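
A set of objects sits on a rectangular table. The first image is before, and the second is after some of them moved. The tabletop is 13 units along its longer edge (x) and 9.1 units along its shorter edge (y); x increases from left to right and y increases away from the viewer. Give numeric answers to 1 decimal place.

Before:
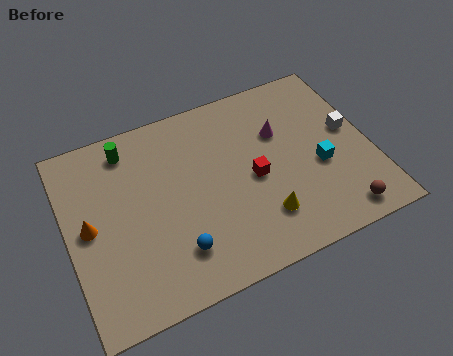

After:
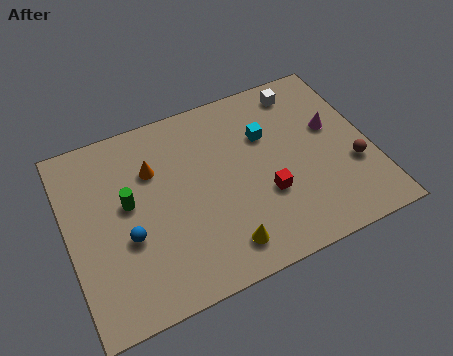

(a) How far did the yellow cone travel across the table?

1.9

From (8.0, 2.2) to (6.2, 1.5), the yellow cone covered √(1.8² + 0.7²) ≈ 1.9 units.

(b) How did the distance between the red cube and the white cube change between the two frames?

+0.7

They were about 4.4 units apart before and 5.1 after — 0.7 units further apart.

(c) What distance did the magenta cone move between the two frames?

2.3

The magenta cone moved from about (9.3, 6.0) to (11.5, 5.4), a distance of √(2.2² + 0.6²) ≈ 2.3.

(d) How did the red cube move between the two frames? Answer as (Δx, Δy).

(0.4, -1.0)

The red cube was at about (7.9, 4.2) and moved to about (8.3, 3.2).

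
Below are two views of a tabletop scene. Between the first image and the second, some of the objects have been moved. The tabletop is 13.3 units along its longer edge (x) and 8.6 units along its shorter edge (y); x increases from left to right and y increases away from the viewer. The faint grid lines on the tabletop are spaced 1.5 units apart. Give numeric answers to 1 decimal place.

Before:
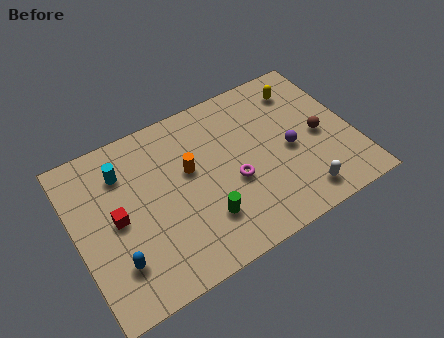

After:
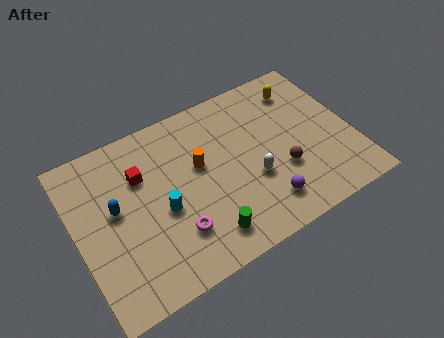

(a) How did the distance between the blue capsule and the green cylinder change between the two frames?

+0.8

Before: roughly 4.2 units apart; after: 5.0. That's 0.8 units further apart.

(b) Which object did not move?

the yellow capsule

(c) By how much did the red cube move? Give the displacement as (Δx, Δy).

(1.4, 1.6)

The red cube started near (1.9, 4.3) and ended near (3.3, 5.9).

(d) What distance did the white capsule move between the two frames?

2.8

The white capsule moved from about (10.3, 1.3) to (8.3, 3.2), a distance of √(2.0² + 1.9²) ≈ 2.8.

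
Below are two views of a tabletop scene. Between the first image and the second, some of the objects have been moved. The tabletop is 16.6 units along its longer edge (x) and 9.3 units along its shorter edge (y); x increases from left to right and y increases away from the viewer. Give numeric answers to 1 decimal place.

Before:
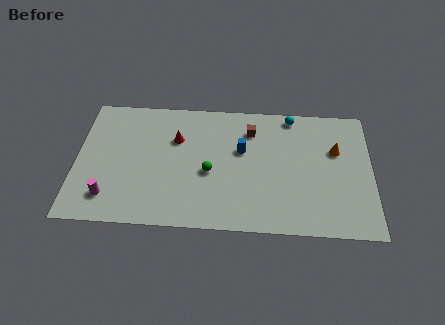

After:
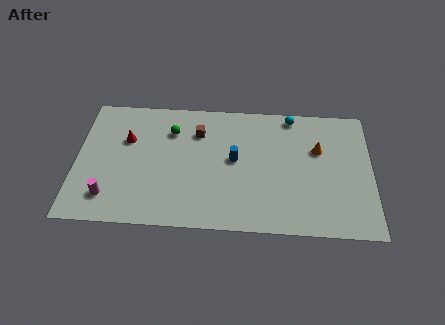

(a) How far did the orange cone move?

1.0

The orange cone was near (14.6, 6.0) before and (13.6, 6.0) after, so it travelled √(1.0² + 0.0²) ≈ 1.0 units.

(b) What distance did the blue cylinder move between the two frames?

0.8

From (9.3, 5.7) to (8.9, 5.0), the blue cylinder covered √(0.4² + 0.7²) ≈ 0.8 units.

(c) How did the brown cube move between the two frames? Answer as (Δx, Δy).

(-3.0, -0.3)

From the two frames, the brown cube sits at roughly (9.8, 7.2) before and (6.8, 6.9) after.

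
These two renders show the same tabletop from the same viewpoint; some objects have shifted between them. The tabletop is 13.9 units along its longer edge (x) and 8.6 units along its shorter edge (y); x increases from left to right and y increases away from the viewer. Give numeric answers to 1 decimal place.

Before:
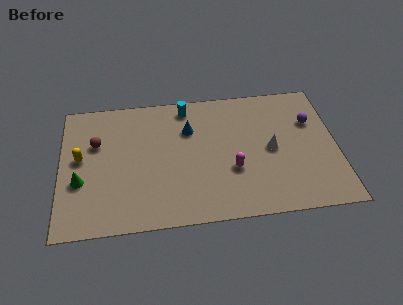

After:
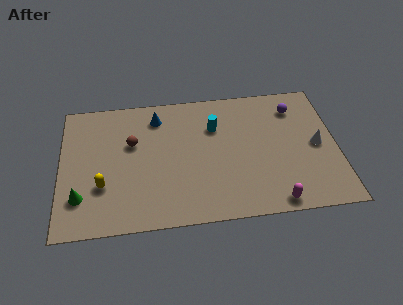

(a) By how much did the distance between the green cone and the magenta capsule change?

+2.1

They were about 7.6 units apart before and 9.7 after — 2.1 units further apart.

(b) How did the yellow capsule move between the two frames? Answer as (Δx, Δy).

(1.1, -1.9)

The yellow capsule was at about (1.0, 4.7) and moved to about (2.1, 2.8).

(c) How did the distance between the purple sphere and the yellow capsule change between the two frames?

-1.2

They were about 11.8 units apart before and 10.6 after — 1.2 units closer together.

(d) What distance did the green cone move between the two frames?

1.0

The green cone was near (1.0, 3.2) before and (1.0, 2.2) after, so it travelled √(0.0² + 1.0²) ≈ 1.0 units.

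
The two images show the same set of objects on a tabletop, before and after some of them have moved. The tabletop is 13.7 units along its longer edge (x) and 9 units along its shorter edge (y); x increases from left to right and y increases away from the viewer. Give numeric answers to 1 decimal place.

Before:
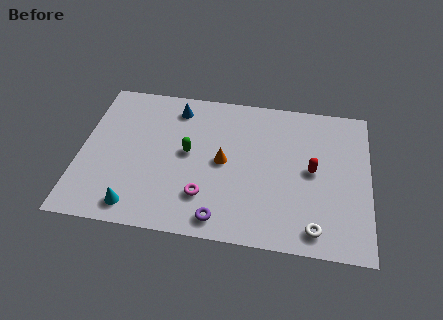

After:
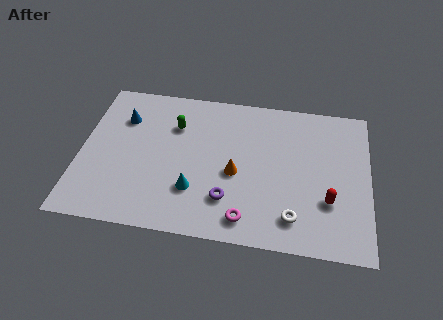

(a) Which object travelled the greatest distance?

the cyan cone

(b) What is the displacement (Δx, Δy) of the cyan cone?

(2.7, 1.4)

The cyan cone started near (2.8, 1.2) and ended near (5.5, 2.6).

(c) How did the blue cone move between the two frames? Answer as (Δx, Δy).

(-2.5, -1.0)

The blue cone was at about (4.4, 7.5) and moved to about (1.9, 6.5).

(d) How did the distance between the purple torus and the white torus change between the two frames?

-1.2

They were about 4.4 units apart before and 3.2 after — 1.2 units closer together.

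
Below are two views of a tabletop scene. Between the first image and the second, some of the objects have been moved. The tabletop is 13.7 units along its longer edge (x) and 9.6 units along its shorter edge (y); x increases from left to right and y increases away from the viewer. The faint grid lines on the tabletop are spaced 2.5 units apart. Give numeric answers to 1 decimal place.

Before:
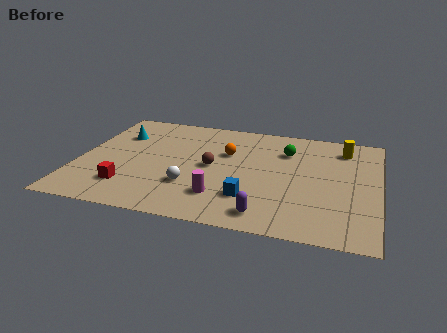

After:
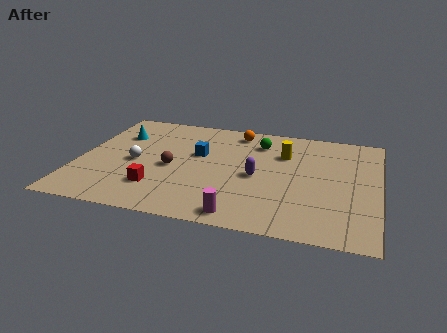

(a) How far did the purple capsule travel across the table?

3.2

The purple capsule moved from about (8.8, 1.3) to (8.2, 4.4), a distance of √(0.6² + 3.1²) ≈ 3.2.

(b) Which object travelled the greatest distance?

the blue cube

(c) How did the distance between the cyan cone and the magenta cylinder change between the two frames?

+1.6

Before: roughly 6.8 units apart; after: 8.4. That's 1.6 units further apart.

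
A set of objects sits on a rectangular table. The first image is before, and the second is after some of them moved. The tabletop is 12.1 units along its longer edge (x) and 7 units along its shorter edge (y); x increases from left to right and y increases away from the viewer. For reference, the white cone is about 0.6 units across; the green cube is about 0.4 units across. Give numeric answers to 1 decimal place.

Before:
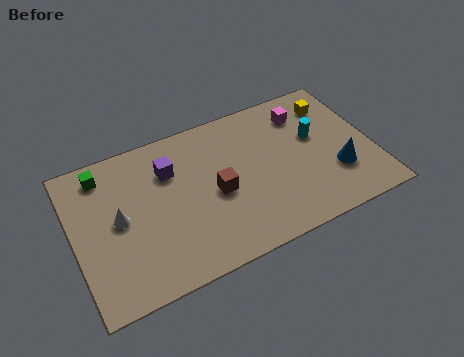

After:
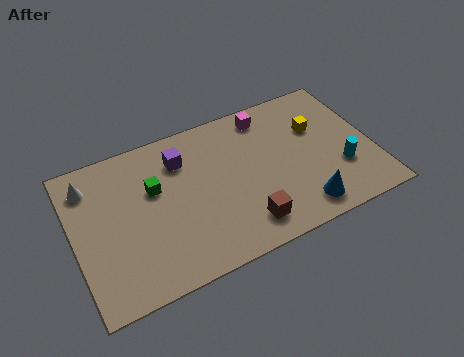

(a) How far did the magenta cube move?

1.6

The magenta cube was near (9.6, 5.5) before and (8.1, 6.0) after, so it travelled √(1.5² + 0.5²) ≈ 1.6 units.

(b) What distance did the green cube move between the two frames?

2.4

From (1.4, 5.9) to (3.3, 4.4), the green cube covered √(1.9² + 1.5²) ≈ 2.4 units.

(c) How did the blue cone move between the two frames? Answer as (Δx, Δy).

(-1.6, -1.1)

The blue cone started near (10.5, 2.2) and ended near (8.9, 1.1).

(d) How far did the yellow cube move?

1.2

The yellow cube moved from about (10.8, 5.5) to (10.0, 4.6), a distance of √(0.8² + 0.9²) ≈ 1.2.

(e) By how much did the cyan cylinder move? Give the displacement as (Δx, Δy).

(0.8, -1.9)

From the two frames, the cyan cylinder sits at roughly (9.9, 4.2) before and (10.7, 2.3) after.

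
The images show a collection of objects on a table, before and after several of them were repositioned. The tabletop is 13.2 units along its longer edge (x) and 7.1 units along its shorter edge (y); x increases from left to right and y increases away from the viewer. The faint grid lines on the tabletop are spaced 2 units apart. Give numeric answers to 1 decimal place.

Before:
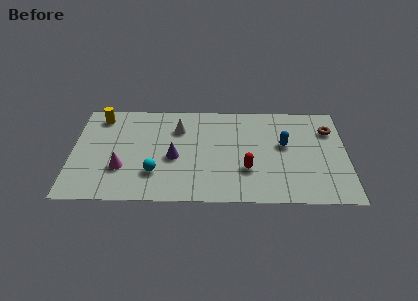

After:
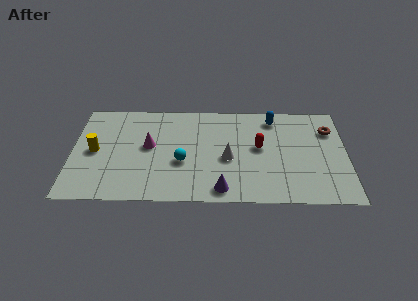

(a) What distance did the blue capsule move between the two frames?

2.0

The blue capsule moved from about (10.2, 4.1) to (9.7, 6.0), a distance of √(0.5² + 1.9²) ≈ 2.0.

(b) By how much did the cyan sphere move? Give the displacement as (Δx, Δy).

(1.3, 0.8)

From the two frames, the cyan sphere sits at roughly (4.0, 2.0) before and (5.3, 2.8) after.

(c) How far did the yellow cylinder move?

2.5

The yellow cylinder moved from about (1.3, 6.0) to (1.1, 3.5), a distance of √(0.2² + 2.5²) ≈ 2.5.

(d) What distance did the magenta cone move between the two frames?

2.1

The magenta cone moved from about (2.4, 2.3) to (3.7, 3.9), a distance of √(1.3² + 1.6²) ≈ 2.1.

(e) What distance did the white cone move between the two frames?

3.2

The white cone moved from about (5.1, 5.2) to (7.5, 3.1), a distance of √(2.4² + 2.1²) ≈ 3.2.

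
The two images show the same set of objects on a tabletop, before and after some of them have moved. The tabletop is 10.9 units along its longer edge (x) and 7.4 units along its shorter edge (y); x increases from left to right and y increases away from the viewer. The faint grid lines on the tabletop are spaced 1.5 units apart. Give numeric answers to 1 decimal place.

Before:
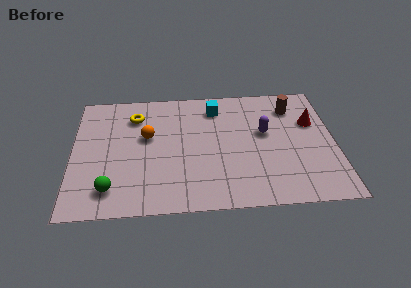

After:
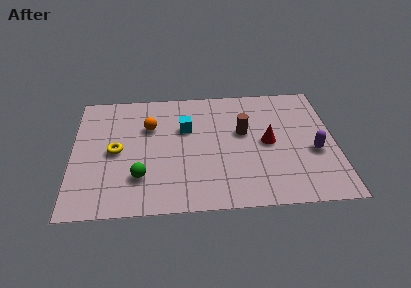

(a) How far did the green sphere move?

1.3

The green sphere was near (1.6, 1.4) before and (2.8, 2.0) after, so it travelled √(1.2² + 0.6²) ≈ 1.3 units.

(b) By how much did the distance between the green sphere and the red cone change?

-3.5

They were about 9.1 units apart before and 5.6 after — 3.5 units closer together.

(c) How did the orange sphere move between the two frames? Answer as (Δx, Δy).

(0.1, 0.6)

From the two frames, the orange sphere sits at roughly (3.1, 4.4) before and (3.2, 5.0) after.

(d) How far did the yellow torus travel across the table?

2.2

From (2.6, 5.7) to (1.8, 3.6), the yellow torus covered √(0.8² + 2.1²) ≈ 2.2 units.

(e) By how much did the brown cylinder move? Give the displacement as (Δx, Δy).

(-2.1, -1.4)

The brown cylinder was at about (9.2, 5.8) and moved to about (7.1, 4.4).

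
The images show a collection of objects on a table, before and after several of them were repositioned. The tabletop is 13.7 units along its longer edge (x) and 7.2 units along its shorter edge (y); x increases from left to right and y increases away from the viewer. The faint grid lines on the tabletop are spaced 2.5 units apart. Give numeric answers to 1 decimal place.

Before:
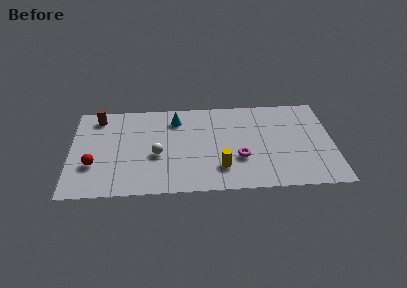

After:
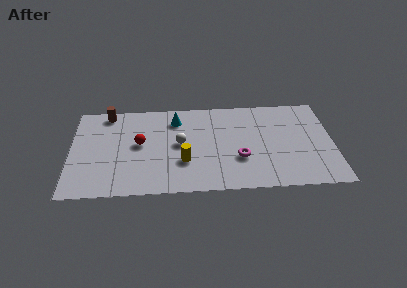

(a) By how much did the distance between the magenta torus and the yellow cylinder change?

+1.7

They were about 1.2 units apart before and 2.9 after — 1.7 units further apart.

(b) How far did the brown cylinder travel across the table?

0.6

The brown cylinder moved from about (1.4, 6.1) to (1.9, 6.4), a distance of √(0.5² + 0.3²) ≈ 0.6.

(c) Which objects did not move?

the magenta torus and the cyan cone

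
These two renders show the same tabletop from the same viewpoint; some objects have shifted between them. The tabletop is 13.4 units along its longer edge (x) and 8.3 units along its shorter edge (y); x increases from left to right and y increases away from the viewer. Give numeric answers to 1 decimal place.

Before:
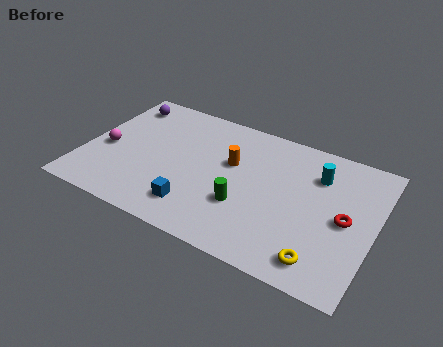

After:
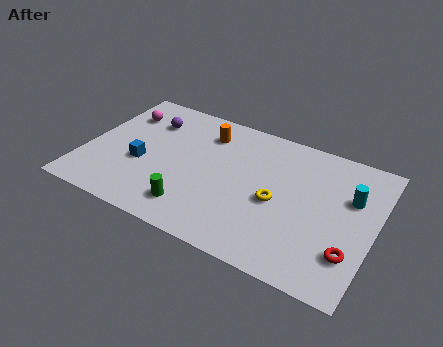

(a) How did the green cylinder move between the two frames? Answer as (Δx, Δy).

(-2.2, -1.2)

From the two frames, the green cylinder sits at roughly (7.6, 2.8) before and (5.4, 1.6) after.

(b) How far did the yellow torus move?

3.3

From (11.3, 1.3) to (9.0, 3.7), the yellow torus covered √(2.3² + 2.4²) ≈ 3.3 units.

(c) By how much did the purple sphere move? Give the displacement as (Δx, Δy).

(1.4, -0.7)

The purple sphere started near (1.2, 6.9) and ended near (2.6, 6.2).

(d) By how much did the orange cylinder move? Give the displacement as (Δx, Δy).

(-1.4, 1.4)

From the two frames, the orange cylinder sits at roughly (6.7, 5.1) before and (5.3, 6.5) after.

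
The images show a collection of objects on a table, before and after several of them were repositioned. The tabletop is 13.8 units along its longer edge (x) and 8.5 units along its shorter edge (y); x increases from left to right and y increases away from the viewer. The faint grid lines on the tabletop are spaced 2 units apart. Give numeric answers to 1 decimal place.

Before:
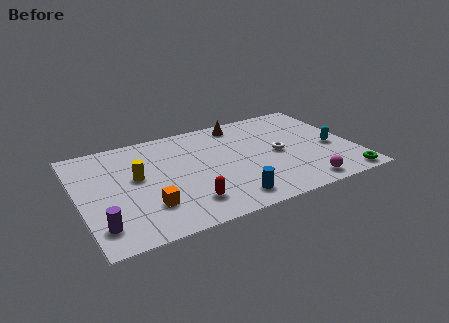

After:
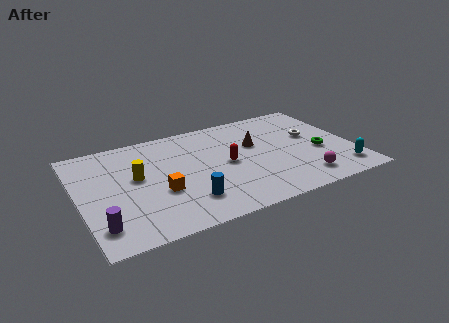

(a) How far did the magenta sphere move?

0.5

The magenta sphere moved from about (10.8, 1.0) to (10.9, 1.5), a distance of √(0.1² + 0.5²) ≈ 0.5.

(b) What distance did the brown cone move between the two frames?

2.2

The brown cone was near (8.5, 7.4) before and (9.0, 5.3) after, so it travelled √(0.5² + 2.1²) ≈ 2.2 units.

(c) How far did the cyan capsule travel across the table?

2.1

From (12.7, 3.6) to (12.9, 1.5), the cyan capsule covered √(0.2² + 2.1²) ≈ 2.1 units.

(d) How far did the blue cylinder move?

2.1

The blue cylinder was near (7.1, 1.3) before and (5.1, 2.0) after, so it travelled √(2.0² + 0.7²) ≈ 2.1 units.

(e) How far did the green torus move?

2.8

The green torus was near (12.9, 0.8) before and (12.1, 3.5) after, so it travelled √(0.8² + 2.7²) ≈ 2.8 units.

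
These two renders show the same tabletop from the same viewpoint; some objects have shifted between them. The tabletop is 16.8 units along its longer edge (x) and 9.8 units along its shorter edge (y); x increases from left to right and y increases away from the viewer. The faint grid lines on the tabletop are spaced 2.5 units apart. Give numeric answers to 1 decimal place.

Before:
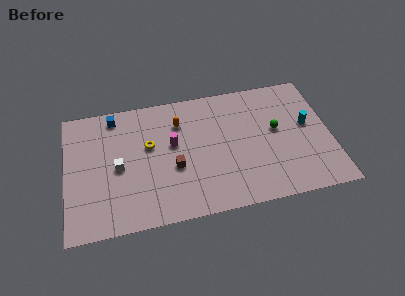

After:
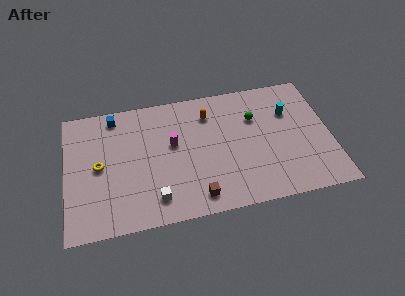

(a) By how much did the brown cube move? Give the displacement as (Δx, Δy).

(1.3, -2.5)

The brown cube was at about (6.8, 3.9) and moved to about (8.1, 1.4).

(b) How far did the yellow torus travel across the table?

3.4

The yellow torus was near (5.3, 5.9) before and (2.1, 4.9) after, so it travelled √(3.2² + 1.0²) ≈ 3.4 units.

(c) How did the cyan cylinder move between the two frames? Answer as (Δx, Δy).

(-1.1, 1.2)

The cyan cylinder was at about (15.4, 5.5) and moved to about (14.3, 6.7).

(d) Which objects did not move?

the magenta cylinder and the blue cube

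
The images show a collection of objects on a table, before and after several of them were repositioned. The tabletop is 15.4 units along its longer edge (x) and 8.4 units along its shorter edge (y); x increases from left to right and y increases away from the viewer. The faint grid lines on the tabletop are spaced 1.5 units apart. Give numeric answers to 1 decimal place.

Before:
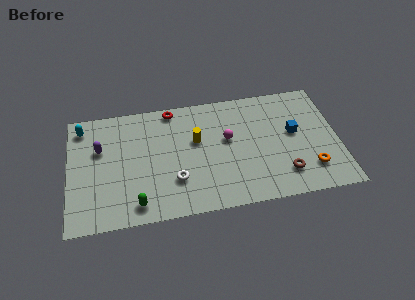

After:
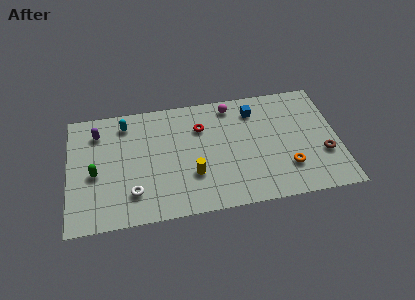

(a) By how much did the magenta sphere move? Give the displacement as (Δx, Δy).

(0.3, 2.4)

From the two frames, the magenta sphere sits at roughly (9.1, 4.9) before and (9.4, 7.3) after.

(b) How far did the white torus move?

2.5

The white torus moved from about (6.0, 2.5) to (3.6, 2.0), a distance of √(2.4² + 0.5²) ≈ 2.5.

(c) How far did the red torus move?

2.3

The red torus moved from about (6.0, 7.6) to (7.6, 6.0), a distance of √(1.6² + 1.6²) ≈ 2.3.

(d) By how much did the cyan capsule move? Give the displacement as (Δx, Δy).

(2.5, -0.1)

From the two frames, the cyan capsule sits at roughly (0.8, 7.1) before and (3.3, 7.0) after.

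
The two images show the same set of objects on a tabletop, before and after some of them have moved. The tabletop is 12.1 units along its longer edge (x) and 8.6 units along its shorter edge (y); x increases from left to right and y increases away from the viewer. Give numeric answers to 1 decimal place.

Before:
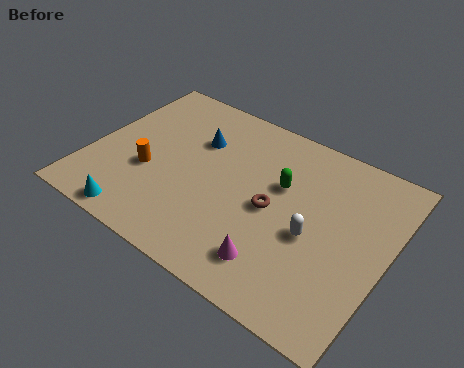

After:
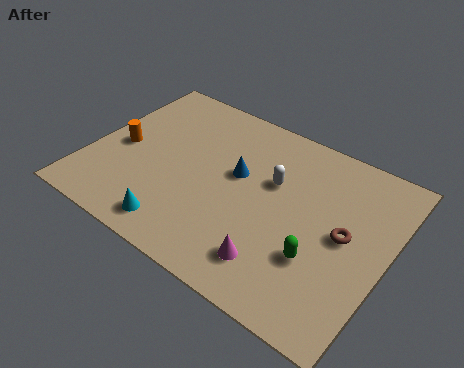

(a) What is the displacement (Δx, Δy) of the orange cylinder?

(-1.3, 0.7)

The orange cylinder was at about (2.5, 3.3) and moved to about (1.2, 4.0).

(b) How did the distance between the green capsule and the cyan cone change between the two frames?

-1.2

They were about 6.8 units apart before and 5.6 after — 1.2 units closer together.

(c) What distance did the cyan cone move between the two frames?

1.6

The cyan cone was near (2.6, 0.8) before and (4.2, 1.2) after, so it travelled √(1.6² + 0.4²) ≈ 1.6 units.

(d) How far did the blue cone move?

2.1

The blue cone was near (4.0, 5.9) before and (5.9, 5.0) after, so it travelled √(1.9² + 0.9²) ≈ 2.1 units.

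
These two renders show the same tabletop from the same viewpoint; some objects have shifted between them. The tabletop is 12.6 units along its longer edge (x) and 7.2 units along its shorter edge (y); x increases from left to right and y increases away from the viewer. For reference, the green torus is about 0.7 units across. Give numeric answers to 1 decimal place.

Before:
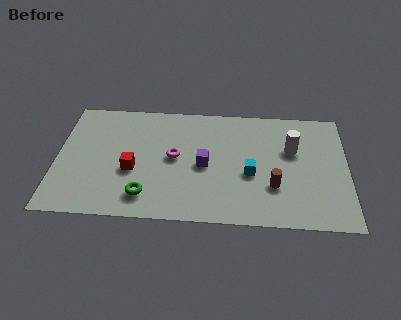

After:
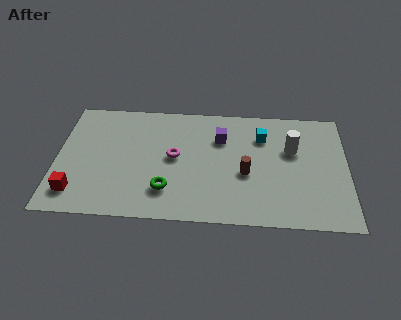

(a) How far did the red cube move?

2.8

The red cube moved from about (3.3, 2.9) to (0.9, 1.4), a distance of √(2.4² + 1.5²) ≈ 2.8.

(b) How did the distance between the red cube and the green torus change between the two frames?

+2.3

The distance was about 1.6 in the first image and 3.9 in the second, so they moved 2.3 units further apart.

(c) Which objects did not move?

the magenta torus and the white cylinder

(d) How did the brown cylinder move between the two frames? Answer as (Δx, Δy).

(-1.2, 0.7)

The brown cylinder started near (9.4, 2.3) and ended near (8.2, 3.0).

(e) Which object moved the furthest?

the red cube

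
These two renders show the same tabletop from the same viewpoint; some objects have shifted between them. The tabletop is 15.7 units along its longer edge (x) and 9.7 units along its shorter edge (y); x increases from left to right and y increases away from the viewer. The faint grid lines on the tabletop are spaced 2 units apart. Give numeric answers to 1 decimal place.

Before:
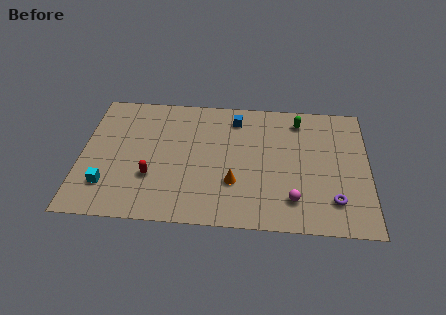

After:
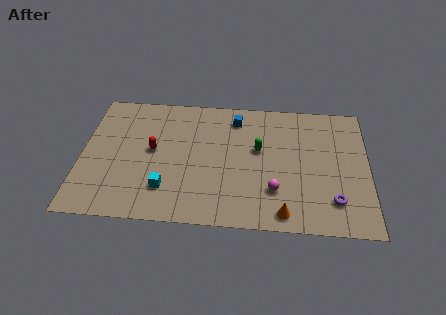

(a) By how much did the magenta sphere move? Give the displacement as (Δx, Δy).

(-1.0, 0.6)

The magenta sphere was at about (11.6, 2.1) and moved to about (10.6, 2.7).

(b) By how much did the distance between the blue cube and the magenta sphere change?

-1.0

Before: roughly 6.7 units apart; after: 5.7. That's 1.0 units closer together.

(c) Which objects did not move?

the purple torus and the blue cube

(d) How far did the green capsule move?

3.3

The green capsule was near (11.9, 8.1) before and (9.7, 5.7) after, so it travelled √(2.2² + 2.4²) ≈ 3.3 units.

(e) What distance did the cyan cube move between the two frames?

3.2

The cyan cube moved from about (1.5, 2.4) to (4.7, 2.4), a distance of √(3.2² + 0.0²) ≈ 3.2.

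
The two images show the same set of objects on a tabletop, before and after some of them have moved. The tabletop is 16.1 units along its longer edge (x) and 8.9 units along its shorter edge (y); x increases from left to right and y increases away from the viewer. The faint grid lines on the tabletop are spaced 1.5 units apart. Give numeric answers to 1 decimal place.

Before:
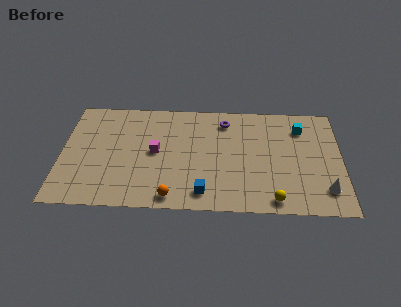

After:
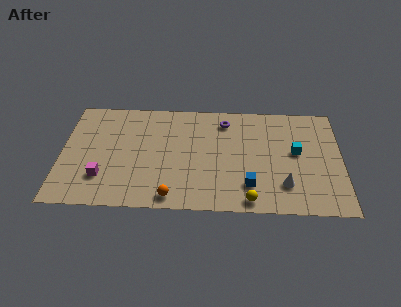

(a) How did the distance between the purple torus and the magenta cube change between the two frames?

+3.7

They were about 4.8 units apart before and 8.5 after — 3.7 units further apart.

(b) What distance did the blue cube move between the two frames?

2.7

From (8.2, 1.4) to (10.8, 2.1), the blue cube covered √(2.6² + 0.7²) ≈ 2.7 units.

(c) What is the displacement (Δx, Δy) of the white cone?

(-2.3, 0.3)

From the two frames, the white cone sits at roughly (15.1, 1.9) before and (12.8, 2.2) after.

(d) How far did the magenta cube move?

3.7

The magenta cube moved from about (5.4, 4.6) to (2.4, 2.4), a distance of √(3.0² + 2.2²) ≈ 3.7.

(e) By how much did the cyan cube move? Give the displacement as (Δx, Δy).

(-0.3, -2.0)

From the two frames, the cyan cube sits at roughly (13.8, 6.9) before and (13.5, 4.9) after.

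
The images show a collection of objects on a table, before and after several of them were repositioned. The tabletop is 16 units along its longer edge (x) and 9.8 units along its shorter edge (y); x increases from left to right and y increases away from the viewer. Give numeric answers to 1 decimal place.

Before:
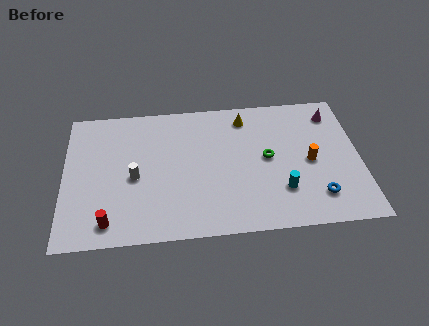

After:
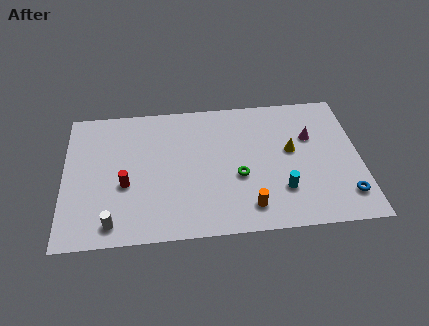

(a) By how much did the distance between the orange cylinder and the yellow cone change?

-0.5

Before: roughly 5.0 units apart; after: 4.5. That's 0.5 units closer together.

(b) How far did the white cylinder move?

3.3

The white cylinder was near (3.8, 4.4) before and (2.6, 1.3) after, so it travelled √(1.2² + 3.1²) ≈ 3.3 units.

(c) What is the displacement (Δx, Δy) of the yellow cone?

(2.4, -2.7)

The yellow cone started near (9.9, 8.2) and ended near (12.3, 5.5).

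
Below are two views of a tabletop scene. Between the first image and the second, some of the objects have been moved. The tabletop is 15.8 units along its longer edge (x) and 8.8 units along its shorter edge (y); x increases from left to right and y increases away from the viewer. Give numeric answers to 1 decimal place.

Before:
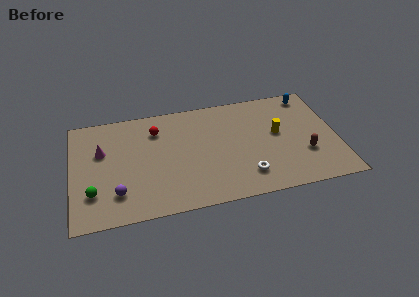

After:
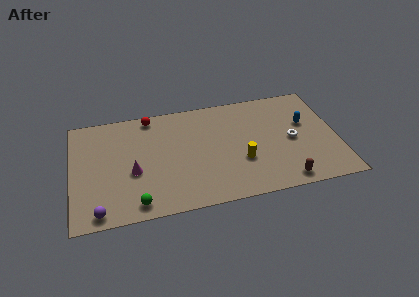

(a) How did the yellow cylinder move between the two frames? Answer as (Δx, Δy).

(-2.3, -1.8)

From the two frames, the yellow cylinder sits at roughly (12.3, 4.9) before and (10.0, 3.1) after.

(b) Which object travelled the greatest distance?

the white torus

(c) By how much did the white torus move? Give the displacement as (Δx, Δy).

(2.9, 2.3)

From the two frames, the white torus sits at roughly (10.2, 1.9) before and (13.1, 4.2) after.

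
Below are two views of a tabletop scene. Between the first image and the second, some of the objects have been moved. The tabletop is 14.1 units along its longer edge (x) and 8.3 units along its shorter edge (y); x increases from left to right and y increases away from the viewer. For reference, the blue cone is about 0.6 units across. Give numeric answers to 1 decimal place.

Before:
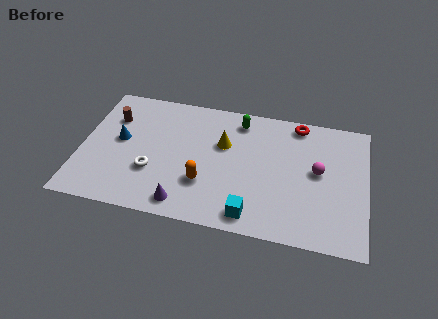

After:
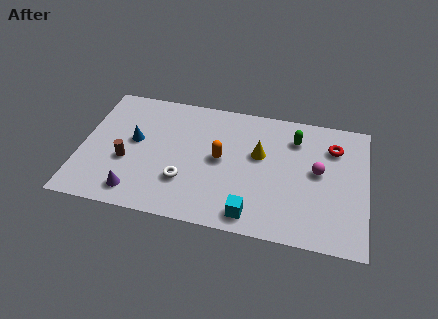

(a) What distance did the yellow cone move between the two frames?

1.8

From (7.0, 5.3) to (8.8, 5.0), the yellow cone covered √(1.8² + 0.3²) ≈ 1.8 units.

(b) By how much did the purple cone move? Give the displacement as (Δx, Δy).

(-2.4, 0.2)

From the two frames, the purple cone sits at roughly (5.3, 1.1) before and (2.9, 1.3) after.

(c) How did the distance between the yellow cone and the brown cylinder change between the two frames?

+1.1

They were about 5.6 units apart before and 6.7 after — 1.1 units further apart.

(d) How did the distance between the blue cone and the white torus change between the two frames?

+0.9

Before: roughly 2.4 units apart; after: 3.3. That's 0.9 units further apart.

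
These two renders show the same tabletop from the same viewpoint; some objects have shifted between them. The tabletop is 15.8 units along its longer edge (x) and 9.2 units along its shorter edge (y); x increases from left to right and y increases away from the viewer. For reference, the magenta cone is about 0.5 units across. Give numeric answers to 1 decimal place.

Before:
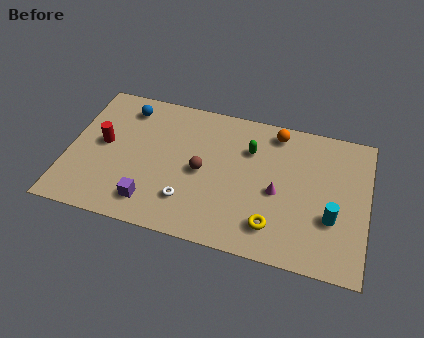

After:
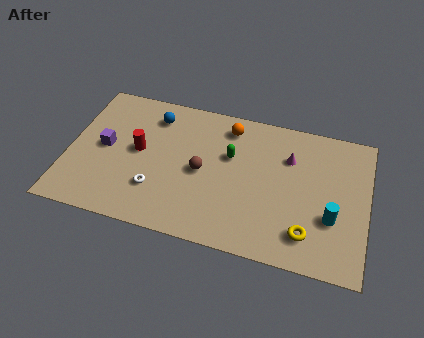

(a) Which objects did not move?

the brown sphere and the cyan cylinder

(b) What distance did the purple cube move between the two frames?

4.0

From (4.6, 1.7) to (1.9, 4.7), the purple cube covered √(2.7² + 3.0²) ≈ 4.0 units.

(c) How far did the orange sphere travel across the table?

2.5

The orange sphere moved from about (10.8, 8.0) to (8.3, 7.7), a distance of √(2.5² + 0.3²) ≈ 2.5.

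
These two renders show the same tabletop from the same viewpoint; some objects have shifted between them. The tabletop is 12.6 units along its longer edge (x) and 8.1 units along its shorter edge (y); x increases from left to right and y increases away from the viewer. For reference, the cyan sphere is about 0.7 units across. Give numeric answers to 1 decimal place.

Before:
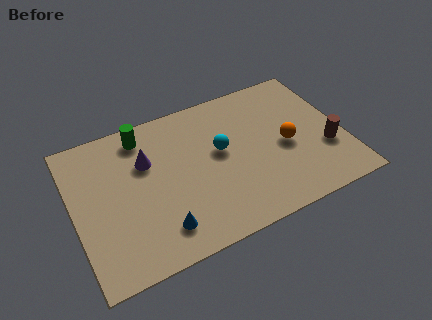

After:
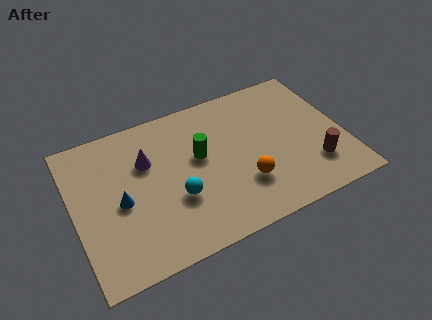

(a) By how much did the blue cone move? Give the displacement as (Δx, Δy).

(-1.6, 2.1)

From the two frames, the blue cone sits at roughly (3.7, 1.6) before and (2.1, 3.7) after.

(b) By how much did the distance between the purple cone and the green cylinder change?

+1.0

Before: roughly 1.5 units apart; after: 2.5. That's 1.0 units further apart.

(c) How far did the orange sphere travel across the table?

2.6

The orange sphere was near (9.9, 3.7) before and (7.7, 2.4) after, so it travelled √(2.2² + 1.3²) ≈ 2.6 units.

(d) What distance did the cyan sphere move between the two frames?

2.9

The cyan sphere was near (6.9, 4.6) before and (4.6, 2.9) after, so it travelled √(2.3² + 1.7²) ≈ 2.9 units.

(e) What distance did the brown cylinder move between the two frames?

1.0

The brown cylinder moved from about (11.7, 2.8) to (11.0, 2.1), a distance of √(0.7² + 0.7²) ≈ 1.0.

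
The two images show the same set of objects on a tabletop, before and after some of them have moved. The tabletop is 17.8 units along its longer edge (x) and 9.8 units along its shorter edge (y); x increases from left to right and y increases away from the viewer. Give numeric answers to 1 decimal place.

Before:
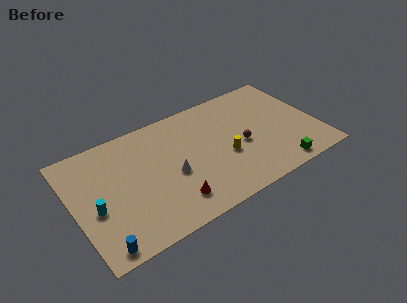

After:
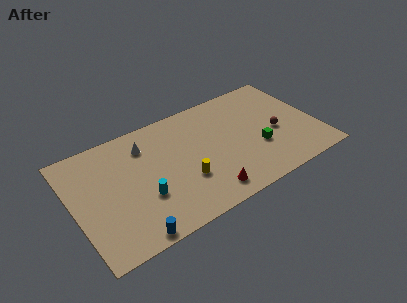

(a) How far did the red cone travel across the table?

2.5

The red cone was near (6.7, 2.0) before and (9.1, 1.5) after, so it travelled √(2.4² + 0.5²) ≈ 2.5 units.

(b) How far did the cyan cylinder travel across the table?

3.5

From (1.4, 4.1) to (4.8, 3.4), the cyan cylinder covered √(3.4² + 0.7²) ≈ 3.5 units.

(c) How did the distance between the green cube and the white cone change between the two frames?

+0.8

The distance was about 8.0 in the first image and 8.8 in the second, so they moved 0.8 units further apart.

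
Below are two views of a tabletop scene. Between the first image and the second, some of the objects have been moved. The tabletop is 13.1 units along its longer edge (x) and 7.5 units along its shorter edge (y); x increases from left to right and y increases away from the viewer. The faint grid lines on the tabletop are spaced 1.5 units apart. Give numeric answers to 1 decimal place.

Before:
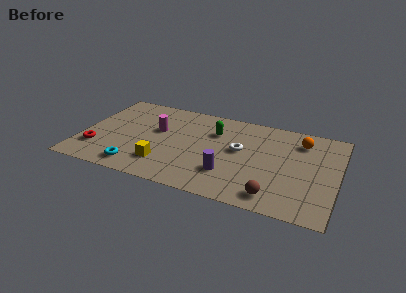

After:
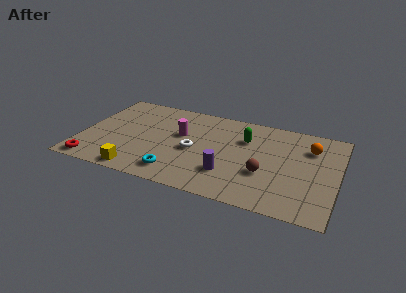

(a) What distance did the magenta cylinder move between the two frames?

1.2

The magenta cylinder moved from about (3.8, 4.5) to (5.0, 4.5), a distance of √(1.2² + 0.0²) ≈ 1.2.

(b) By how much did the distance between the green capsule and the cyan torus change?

-0.5

Before: roughly 5.5 units apart; after: 5.0. That's 0.5 units closer together.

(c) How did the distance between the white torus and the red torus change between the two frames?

-2.0

Before: roughly 7.5 units apart; after: 5.5. That's 2.0 units closer together.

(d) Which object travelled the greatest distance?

the white torus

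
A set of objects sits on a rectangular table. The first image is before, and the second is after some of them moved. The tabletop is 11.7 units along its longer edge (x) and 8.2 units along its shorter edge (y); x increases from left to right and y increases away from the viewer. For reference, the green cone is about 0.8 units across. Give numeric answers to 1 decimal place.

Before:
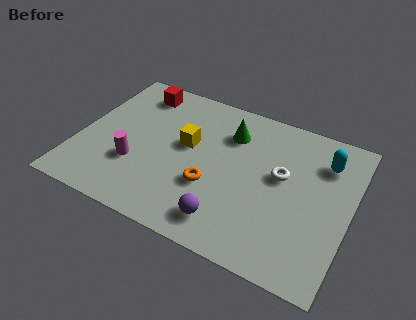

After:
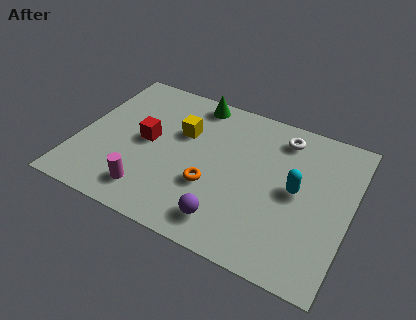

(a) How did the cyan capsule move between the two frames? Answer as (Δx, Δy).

(-1.0, -2.0)

The cyan capsule started near (10.4, 6.2) and ended near (9.4, 4.2).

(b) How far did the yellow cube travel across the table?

0.7

The yellow cube moved from about (4.6, 4.7) to (4.3, 5.3), a distance of √(0.3² + 0.6²) ≈ 0.7.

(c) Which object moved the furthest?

the red cube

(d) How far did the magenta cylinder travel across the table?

1.4

From (2.6, 2.7) to (3.4, 1.5), the magenta cylinder covered √(0.8² + 1.2²) ≈ 1.4 units.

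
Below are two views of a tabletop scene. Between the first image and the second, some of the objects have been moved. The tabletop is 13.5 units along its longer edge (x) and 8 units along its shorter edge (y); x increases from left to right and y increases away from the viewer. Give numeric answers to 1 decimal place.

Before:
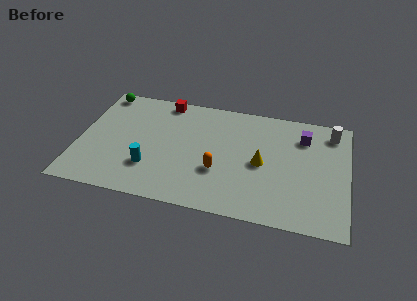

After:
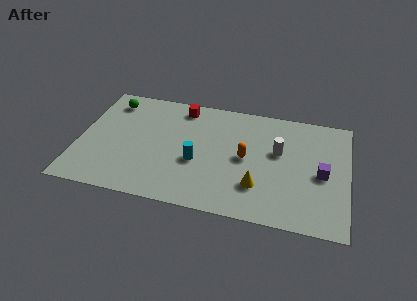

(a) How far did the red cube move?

0.9

The red cube was near (4.1, 7.2) before and (5.0, 6.9) after, so it travelled √(0.9² + 0.3²) ≈ 0.9 units.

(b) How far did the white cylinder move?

3.2

The white cylinder moved from about (12.6, 6.7) to (10.0, 4.8), a distance of √(2.6² + 1.9²) ≈ 3.2.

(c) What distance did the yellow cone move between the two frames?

1.6

From (9.2, 3.8) to (9.1, 2.2), the yellow cone covered √(0.1² + 1.6²) ≈ 1.6 units.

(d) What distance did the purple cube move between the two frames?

2.6

The purple cube moved from about (11.2, 6.1) to (12.2, 3.7), a distance of √(1.0² + 2.4²) ≈ 2.6.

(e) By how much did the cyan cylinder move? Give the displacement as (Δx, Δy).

(2.3, 0.9)

From the two frames, the cyan cylinder sits at roughly (3.7, 2.3) before and (6.0, 3.2) after.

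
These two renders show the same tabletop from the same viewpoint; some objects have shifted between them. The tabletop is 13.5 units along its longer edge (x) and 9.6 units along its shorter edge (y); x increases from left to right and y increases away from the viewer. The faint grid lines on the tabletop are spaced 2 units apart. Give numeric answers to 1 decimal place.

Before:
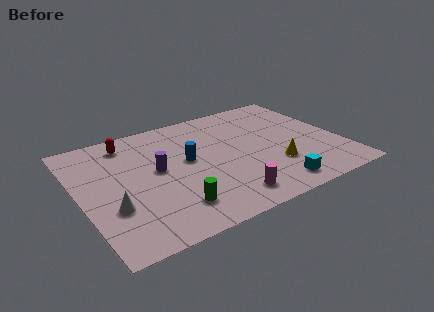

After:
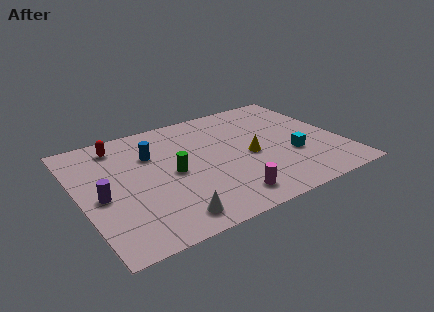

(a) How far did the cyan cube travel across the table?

2.5

From (9.4, 1.3) to (10.8, 3.4), the cyan cube covered √(1.4² + 2.1²) ≈ 2.5 units.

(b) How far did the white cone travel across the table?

3.2

From (1.4, 3.2) to (4.0, 1.3), the white cone covered √(2.6² + 1.9²) ≈ 3.2 units.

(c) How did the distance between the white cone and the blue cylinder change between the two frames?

+0.6

They were about 4.7 units apart before and 5.3 after — 0.6 units further apart.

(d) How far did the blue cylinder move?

2.1

The blue cylinder moved from about (5.6, 5.3) to (3.9, 6.6), a distance of √(1.7² + 1.3²) ≈ 2.1.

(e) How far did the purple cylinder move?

3.1

From (4.0, 5.2) to (1.0, 4.3), the purple cylinder covered √(3.0² + 0.9²) ≈ 3.1 units.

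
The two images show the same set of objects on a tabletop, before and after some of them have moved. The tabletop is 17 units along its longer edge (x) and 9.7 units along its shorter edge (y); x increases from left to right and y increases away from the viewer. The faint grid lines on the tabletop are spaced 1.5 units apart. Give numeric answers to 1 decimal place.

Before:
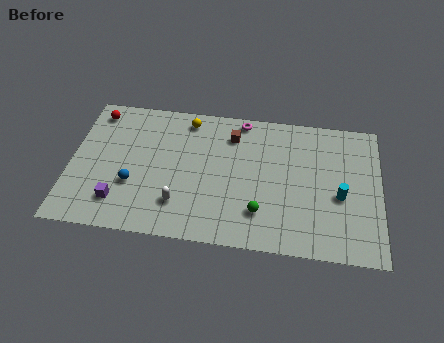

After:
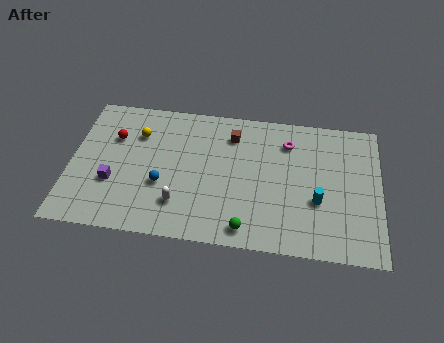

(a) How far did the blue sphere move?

1.6

The blue sphere was near (3.5, 3.4) before and (5.1, 3.6) after, so it travelled √(1.6² + 0.2²) ≈ 1.6 units.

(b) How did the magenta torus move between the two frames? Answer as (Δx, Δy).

(2.6, -1.3)

From the two frames, the magenta torus sits at roughly (9.3, 8.8) before and (11.9, 7.5) after.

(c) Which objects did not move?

the brown cube and the white capsule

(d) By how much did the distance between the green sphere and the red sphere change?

-1.8

They were about 11.0 units apart before and 9.2 after — 1.8 units closer together.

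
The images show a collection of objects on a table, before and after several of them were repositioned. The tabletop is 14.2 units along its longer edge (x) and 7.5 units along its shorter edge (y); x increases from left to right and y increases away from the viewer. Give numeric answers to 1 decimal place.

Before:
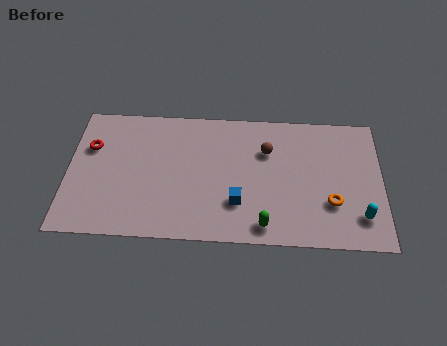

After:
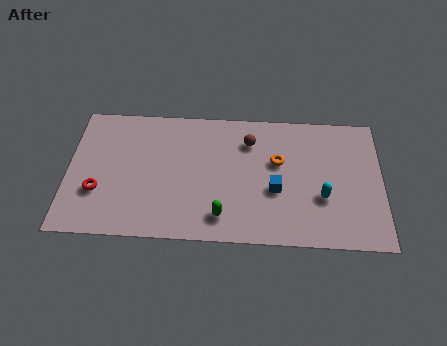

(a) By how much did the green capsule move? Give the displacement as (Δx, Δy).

(-1.9, 0.4)

The green capsule was at about (8.9, 1.0) and moved to about (7.0, 1.4).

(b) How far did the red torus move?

2.5

The red torus was near (1.0, 5.0) before and (1.4, 2.5) after, so it travelled √(0.4² + 2.5²) ≈ 2.5 units.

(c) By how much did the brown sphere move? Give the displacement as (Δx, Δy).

(-0.8, 0.5)

From the two frames, the brown sphere sits at roughly (9.0, 5.2) before and (8.2, 5.7) after.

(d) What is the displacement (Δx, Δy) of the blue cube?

(1.7, 0.8)

The blue cube started near (7.7, 2.2) and ended near (9.4, 3.0).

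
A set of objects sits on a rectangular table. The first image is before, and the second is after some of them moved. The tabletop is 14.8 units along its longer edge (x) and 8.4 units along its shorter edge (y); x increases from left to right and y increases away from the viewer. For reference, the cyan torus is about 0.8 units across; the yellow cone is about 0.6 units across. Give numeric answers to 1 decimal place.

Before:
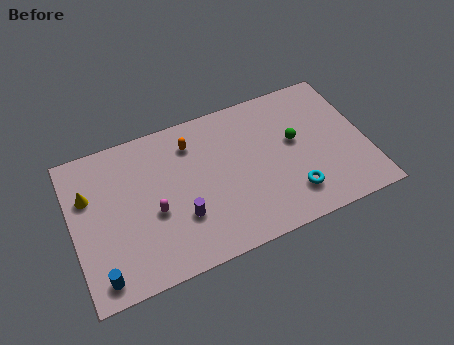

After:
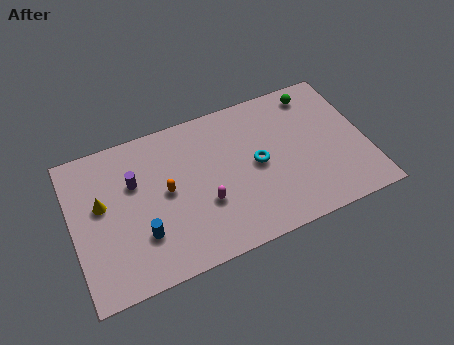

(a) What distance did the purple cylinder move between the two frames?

3.5

From (5.3, 2.7) to (3.2, 5.5), the purple cylinder covered √(2.1² + 2.8²) ≈ 3.5 units.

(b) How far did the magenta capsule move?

2.5

From (4.0, 3.5) to (6.5, 3.0), the magenta capsule covered √(2.5² + 0.5²) ≈ 2.5 units.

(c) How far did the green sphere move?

2.7

The green sphere moved from about (11.3, 4.8) to (12.6, 7.2), a distance of √(1.3² + 2.4²) ≈ 2.7.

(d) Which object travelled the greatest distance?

the purple cylinder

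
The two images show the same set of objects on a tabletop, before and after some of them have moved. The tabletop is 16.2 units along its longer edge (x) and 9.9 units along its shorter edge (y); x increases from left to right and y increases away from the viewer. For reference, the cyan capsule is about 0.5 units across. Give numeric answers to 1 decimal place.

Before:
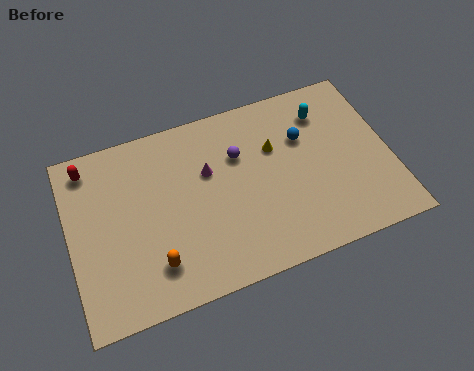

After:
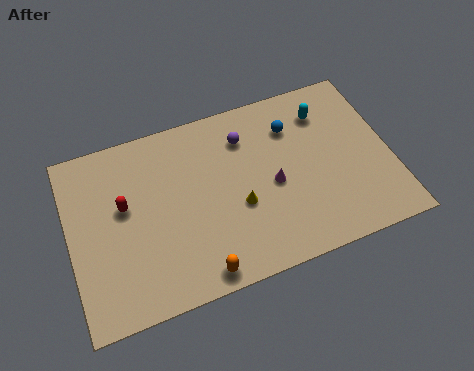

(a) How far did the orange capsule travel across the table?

2.4

The orange capsule moved from about (4.0, 2.2) to (6.1, 1.0), a distance of √(2.1² + 1.2²) ≈ 2.4.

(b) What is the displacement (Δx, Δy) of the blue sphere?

(-0.5, 0.8)

The blue sphere was at about (12.0, 6.6) and moved to about (11.5, 7.4).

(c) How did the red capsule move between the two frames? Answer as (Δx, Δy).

(1.6, -2.7)

From the two frames, the red capsule sits at roughly (1.2, 8.5) before and (2.8, 5.8) after.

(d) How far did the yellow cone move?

3.3

The yellow cone moved from about (10.5, 6.5) to (8.4, 3.9), a distance of √(2.1² + 2.6²) ≈ 3.3.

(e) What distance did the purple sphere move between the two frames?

1.0

The purple sphere moved from about (8.7, 6.7) to (9.1, 7.6), a distance of √(0.4² + 0.9²) ≈ 1.0.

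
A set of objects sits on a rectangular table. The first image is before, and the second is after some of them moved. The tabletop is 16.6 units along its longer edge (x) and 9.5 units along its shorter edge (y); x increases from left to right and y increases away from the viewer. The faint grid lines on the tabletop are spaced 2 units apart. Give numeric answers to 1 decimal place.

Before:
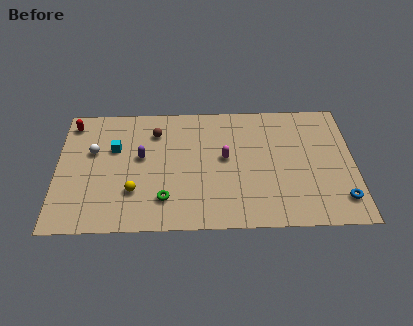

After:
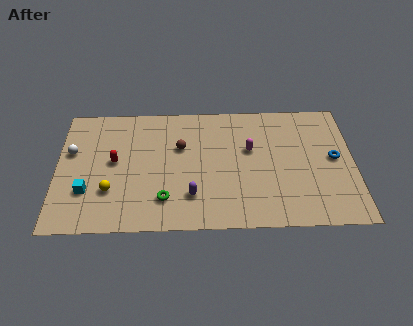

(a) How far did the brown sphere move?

1.8

The brown sphere was near (5.5, 7.3) before and (6.9, 6.1) after, so it travelled √(1.4² + 1.2²) ≈ 1.8 units.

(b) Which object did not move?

the green torus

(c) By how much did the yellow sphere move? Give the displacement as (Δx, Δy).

(-1.3, 0.1)

The yellow sphere was at about (4.3, 2.8) and moved to about (3.0, 2.9).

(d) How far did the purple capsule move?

4.1

From (4.7, 5.4) to (7.5, 2.4), the purple capsule covered √(2.8² + 3.0²) ≈ 4.1 units.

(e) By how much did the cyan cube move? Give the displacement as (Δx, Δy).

(-1.5, -3.2)

From the two frames, the cyan cube sits at roughly (3.2, 6.1) before and (1.7, 2.9) after.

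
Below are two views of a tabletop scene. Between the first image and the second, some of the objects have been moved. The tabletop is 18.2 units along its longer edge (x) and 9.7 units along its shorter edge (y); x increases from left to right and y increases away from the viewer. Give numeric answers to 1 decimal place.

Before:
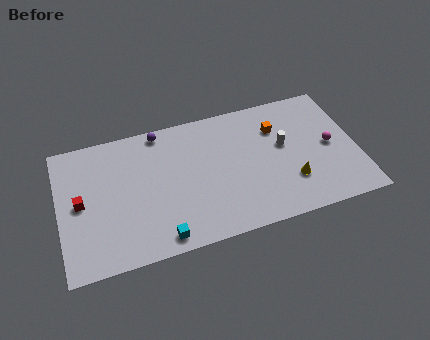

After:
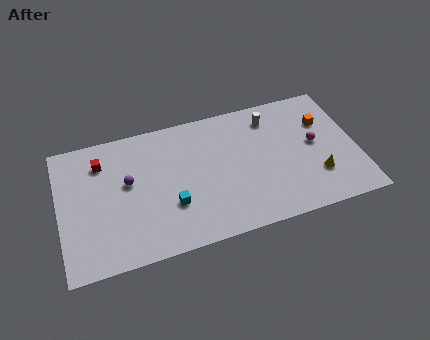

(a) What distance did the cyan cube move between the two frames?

2.2

The cyan cube was near (5.9, 1.1) before and (6.7, 3.2) after, so it travelled √(0.8² + 2.1²) ≈ 2.2 units.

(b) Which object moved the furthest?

the purple sphere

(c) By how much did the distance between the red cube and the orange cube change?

+1.3

Before: roughly 12.4 units apart; after: 13.7. That's 1.3 units further apart.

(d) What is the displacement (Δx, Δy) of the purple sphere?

(-2.2, -3.2)

From the two frames, the purple sphere sits at roughly (6.4, 8.8) before and (4.2, 5.6) after.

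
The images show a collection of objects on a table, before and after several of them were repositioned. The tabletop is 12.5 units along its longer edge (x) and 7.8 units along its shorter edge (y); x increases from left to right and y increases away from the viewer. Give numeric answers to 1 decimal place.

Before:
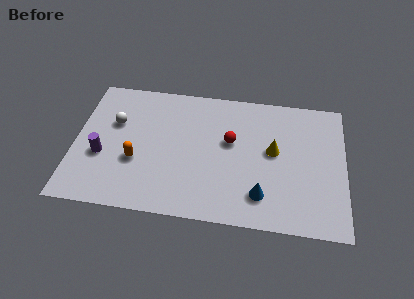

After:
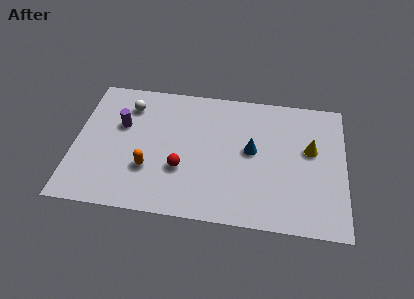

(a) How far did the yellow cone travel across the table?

1.7

The yellow cone was near (9.2, 4.3) before and (10.9, 4.6) after, so it travelled √(1.7² + 0.3²) ≈ 1.7 units.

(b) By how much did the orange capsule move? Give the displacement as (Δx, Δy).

(0.6, -0.4)

The orange capsule was at about (2.9, 2.9) and moved to about (3.5, 2.5).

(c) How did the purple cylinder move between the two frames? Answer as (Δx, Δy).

(0.8, 1.9)

From the two frames, the purple cylinder sits at roughly (1.3, 3.0) before and (2.1, 4.9) after.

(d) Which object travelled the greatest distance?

the red sphere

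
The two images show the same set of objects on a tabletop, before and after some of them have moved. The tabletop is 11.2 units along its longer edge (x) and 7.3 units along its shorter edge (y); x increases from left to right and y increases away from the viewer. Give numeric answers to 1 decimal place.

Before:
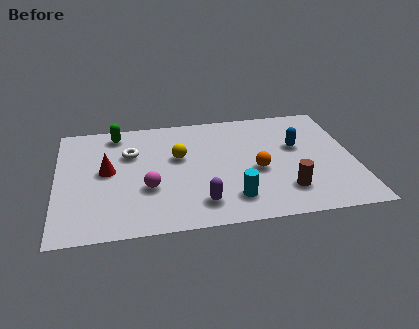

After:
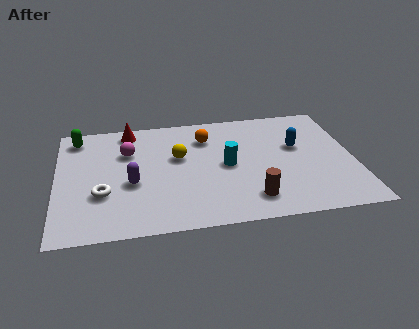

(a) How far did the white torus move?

2.6

From (2.8, 4.9) to (1.7, 2.5), the white torus covered √(1.1² + 2.4²) ≈ 2.6 units.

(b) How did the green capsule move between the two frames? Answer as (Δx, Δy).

(-1.5, -0.1)

From the two frames, the green capsule sits at roughly (2.3, 6.3) before and (0.8, 6.2) after.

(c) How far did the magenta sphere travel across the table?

2.5

From (3.4, 2.6) to (2.7, 5.0), the magenta sphere covered √(0.7² + 2.4²) ≈ 2.5 units.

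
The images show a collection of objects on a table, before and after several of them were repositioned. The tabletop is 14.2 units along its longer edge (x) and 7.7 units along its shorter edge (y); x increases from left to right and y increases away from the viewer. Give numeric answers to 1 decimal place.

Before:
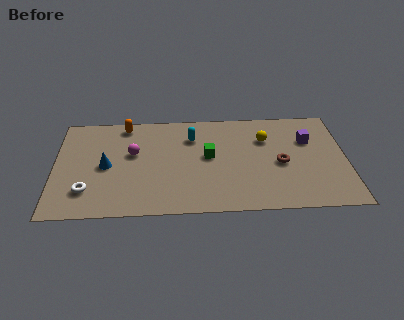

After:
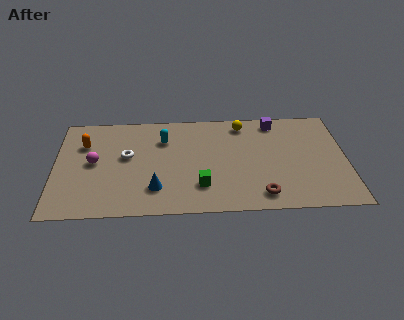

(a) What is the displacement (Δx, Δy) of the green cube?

(-0.4, -2.2)

The green cube was at about (7.5, 4.2) and moved to about (7.1, 2.0).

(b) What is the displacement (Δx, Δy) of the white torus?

(1.9, 2.5)

From the two frames, the white torus sits at roughly (1.6, 1.9) before and (3.5, 4.4) after.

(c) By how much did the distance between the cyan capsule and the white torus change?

-4.2

They were about 6.4 units apart before and 2.2 after — 4.2 units closer together.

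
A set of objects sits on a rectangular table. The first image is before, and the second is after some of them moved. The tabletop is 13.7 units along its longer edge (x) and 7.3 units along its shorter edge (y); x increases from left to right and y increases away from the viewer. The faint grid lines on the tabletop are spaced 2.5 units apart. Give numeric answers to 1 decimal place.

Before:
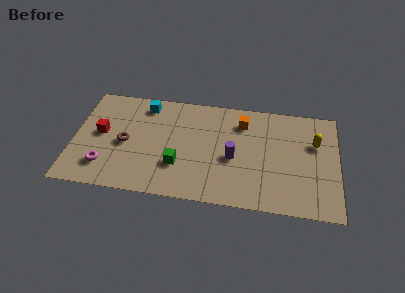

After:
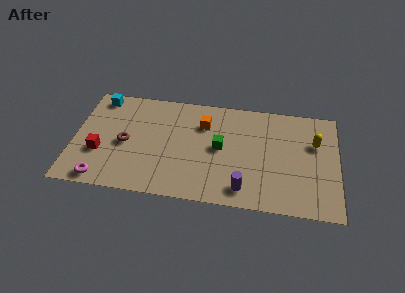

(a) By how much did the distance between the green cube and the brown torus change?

+1.9

Before: roughly 3.0 units apart; after: 4.9. That's 1.9 units further apart.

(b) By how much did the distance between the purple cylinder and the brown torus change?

+1.0

The distance was about 5.6 in the first image and 6.6 in the second, so they moved 1.0 units further apart.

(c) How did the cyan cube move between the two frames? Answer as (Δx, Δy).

(-2.4, 0.2)

From the two frames, the cyan cube sits at roughly (3.6, 6.2) before and (1.2, 6.4) after.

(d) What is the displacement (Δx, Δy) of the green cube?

(2.1, 1.5)

From the two frames, the green cube sits at roughly (5.5, 2.3) before and (7.6, 3.8) after.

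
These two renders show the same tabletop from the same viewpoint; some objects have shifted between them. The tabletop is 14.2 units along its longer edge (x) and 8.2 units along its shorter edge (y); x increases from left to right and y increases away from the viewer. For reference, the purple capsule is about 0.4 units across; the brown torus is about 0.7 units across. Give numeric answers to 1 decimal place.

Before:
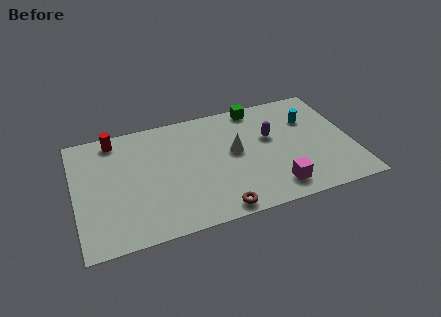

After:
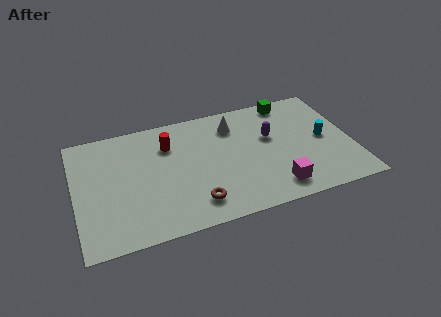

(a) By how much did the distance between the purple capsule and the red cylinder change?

-2.9

They were about 8.2 units apart before and 5.3 after — 2.9 units closer together.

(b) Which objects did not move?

the purple capsule and the magenta cube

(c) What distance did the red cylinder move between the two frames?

3.0

From (2.2, 7.2) to (4.9, 6.0), the red cylinder covered √(2.7² + 1.2²) ≈ 3.0 units.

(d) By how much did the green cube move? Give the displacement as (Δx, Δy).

(1.7, -0.1)

From the two frames, the green cube sits at roughly (9.6, 7.4) before and (11.3, 7.3) after.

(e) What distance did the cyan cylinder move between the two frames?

1.7

From (12.2, 5.7) to (12.8, 4.1), the cyan cylinder covered √(0.6² + 1.6²) ≈ 1.7 units.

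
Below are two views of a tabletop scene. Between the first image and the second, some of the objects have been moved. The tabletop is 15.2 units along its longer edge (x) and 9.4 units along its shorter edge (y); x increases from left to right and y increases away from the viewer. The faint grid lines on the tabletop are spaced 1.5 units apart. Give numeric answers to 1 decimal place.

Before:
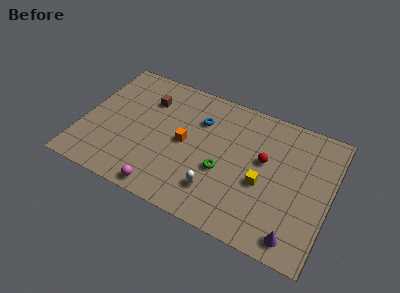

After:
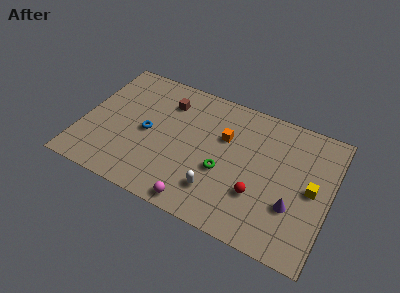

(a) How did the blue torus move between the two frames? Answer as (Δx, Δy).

(-3.0, -2.2)

The blue torus started near (7.0, 6.7) and ended near (4.0, 4.5).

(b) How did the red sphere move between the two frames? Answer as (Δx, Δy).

(-0.1, -2.5)

From the two frames, the red sphere sits at roughly (11.1, 5.5) before and (11.0, 3.0) after.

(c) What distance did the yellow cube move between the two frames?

3.0

The yellow cube was near (11.2, 3.9) before and (14.1, 4.7) after, so it travelled √(2.9² + 0.8²) ≈ 3.0 units.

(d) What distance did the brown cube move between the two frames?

1.2

The brown cube was near (3.7, 6.9) before and (4.9, 7.2) after, so it travelled √(1.2² + 0.3²) ≈ 1.2 units.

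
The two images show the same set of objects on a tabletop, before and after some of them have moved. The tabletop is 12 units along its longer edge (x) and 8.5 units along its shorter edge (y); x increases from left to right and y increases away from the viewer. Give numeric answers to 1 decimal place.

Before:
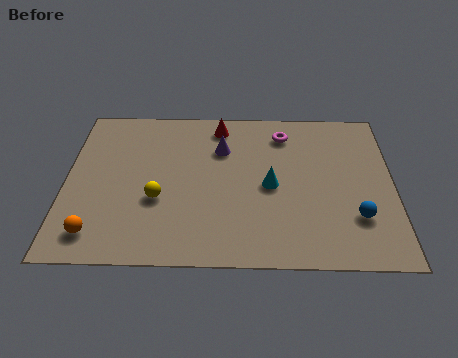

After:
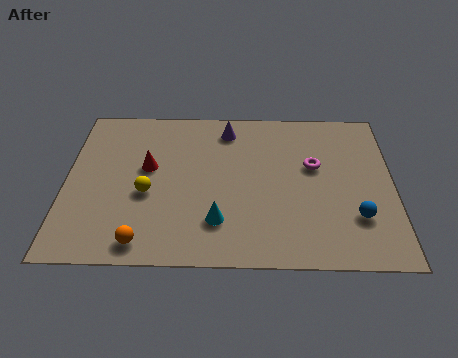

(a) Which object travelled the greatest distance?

the red cone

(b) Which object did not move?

the blue sphere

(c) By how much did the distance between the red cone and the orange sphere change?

-3.5

Before: roughly 7.4 units apart; after: 3.9. That's 3.5 units closer together.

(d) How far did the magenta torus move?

2.1

The magenta torus moved from about (8.0, 6.9) to (9.1, 5.1), a distance of √(1.1² + 1.8²) ≈ 2.1.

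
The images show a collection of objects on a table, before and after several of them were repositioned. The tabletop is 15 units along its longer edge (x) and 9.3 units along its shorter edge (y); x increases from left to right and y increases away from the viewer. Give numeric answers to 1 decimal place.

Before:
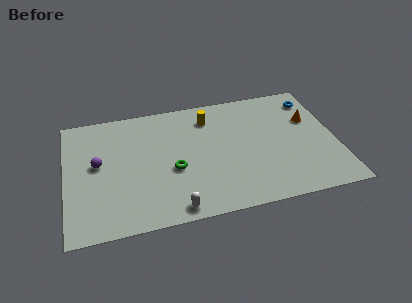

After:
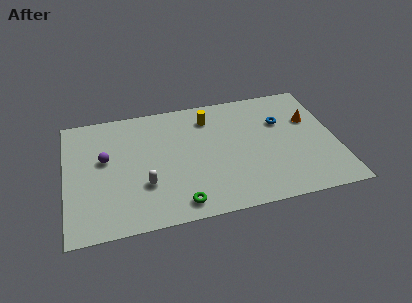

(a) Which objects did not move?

the orange cone and the yellow cylinder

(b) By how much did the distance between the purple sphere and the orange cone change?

-0.4

They were about 11.9 units apart before and 11.5 after — 0.4 units closer together.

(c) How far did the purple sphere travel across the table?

0.5

The purple sphere was near (1.8, 5.1) before and (2.2, 5.4) after, so it travelled √(0.4² + 0.3²) ≈ 0.5 units.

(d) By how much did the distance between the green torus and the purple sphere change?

+1.4

They were about 4.3 units apart before and 5.7 after — 1.4 units further apart.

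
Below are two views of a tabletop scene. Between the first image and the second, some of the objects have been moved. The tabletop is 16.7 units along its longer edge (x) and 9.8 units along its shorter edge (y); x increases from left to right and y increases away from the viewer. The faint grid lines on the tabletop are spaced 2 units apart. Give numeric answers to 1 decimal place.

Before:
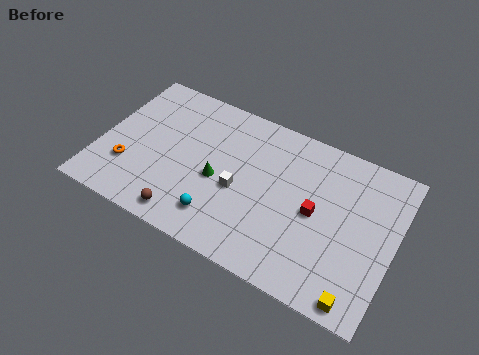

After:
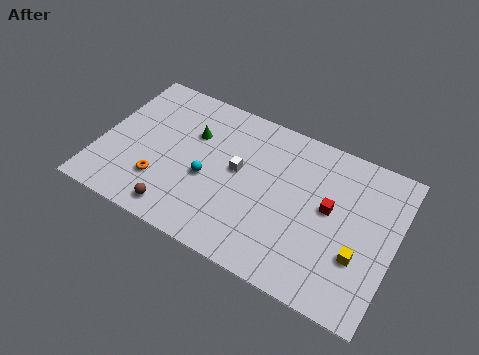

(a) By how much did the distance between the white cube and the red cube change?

+0.9

They were about 4.3 units apart before and 5.2 after — 0.9 units further apart.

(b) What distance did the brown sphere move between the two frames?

0.5

From (5.4, 1.2) to (4.9, 1.3), the brown sphere covered √(0.5² + 0.1²) ≈ 0.5 units.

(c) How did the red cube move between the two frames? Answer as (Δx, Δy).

(0.7, 0.6)

The red cube was at about (12.3, 4.8) and moved to about (13.0, 5.4).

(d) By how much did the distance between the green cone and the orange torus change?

-1.1

Before: roughly 5.2 units apart; after: 4.1. That's 1.1 units closer together.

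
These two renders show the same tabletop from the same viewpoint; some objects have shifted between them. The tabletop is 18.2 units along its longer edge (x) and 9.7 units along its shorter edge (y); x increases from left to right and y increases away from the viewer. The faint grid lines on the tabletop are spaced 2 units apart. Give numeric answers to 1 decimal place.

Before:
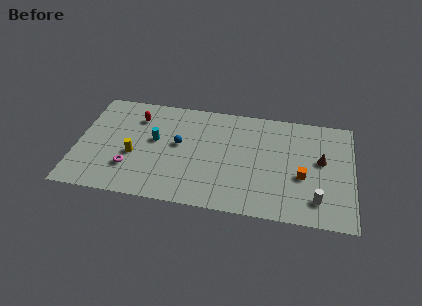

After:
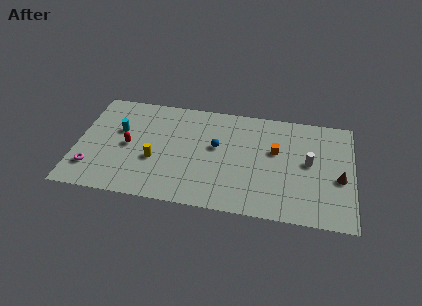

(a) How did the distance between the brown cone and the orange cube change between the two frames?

+2.6

Before: roughly 2.0 units apart; after: 4.6. That's 2.6 units further apart.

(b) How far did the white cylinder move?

3.3

From (15.9, 2.0) to (15.3, 5.2), the white cylinder covered √(0.6² + 3.2²) ≈ 3.3 units.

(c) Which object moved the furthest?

the white cylinder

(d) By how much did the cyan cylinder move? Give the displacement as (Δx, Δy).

(-2.4, 0.5)

The cyan cylinder started near (5.1, 5.5) and ended near (2.7, 6.0).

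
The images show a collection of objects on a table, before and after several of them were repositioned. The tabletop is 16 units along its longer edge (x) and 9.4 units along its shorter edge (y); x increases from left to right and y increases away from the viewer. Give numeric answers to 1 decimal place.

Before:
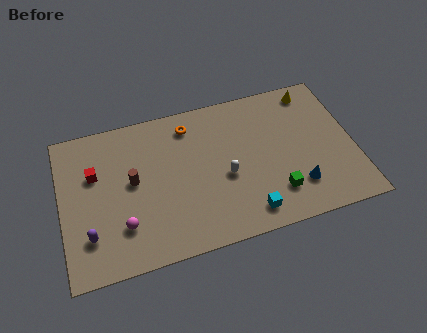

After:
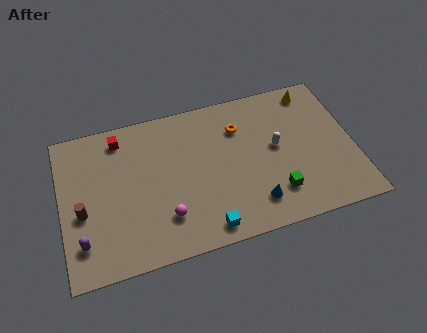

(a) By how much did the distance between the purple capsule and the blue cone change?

-2.0

The distance was about 11.3 in the first image and 9.3 in the second, so they moved 2.0 units closer together.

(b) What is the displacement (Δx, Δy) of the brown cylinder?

(-2.8, -1.2)

The brown cylinder was at about (3.9, 5.1) and moved to about (1.1, 3.9).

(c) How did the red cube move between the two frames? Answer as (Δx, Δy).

(1.5, 1.9)

From the two frames, the red cube sits at roughly (1.9, 6.1) before and (3.4, 8.0) after.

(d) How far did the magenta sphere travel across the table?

2.3

The magenta sphere moved from about (3.2, 2.5) to (5.5, 2.4), a distance of √(2.3² + 0.1²) ≈ 2.3.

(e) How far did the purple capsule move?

0.5

The purple capsule was near (1.4, 2.4) before and (1.0, 2.1) after, so it travelled √(0.4² + 0.3²) ≈ 0.5 units.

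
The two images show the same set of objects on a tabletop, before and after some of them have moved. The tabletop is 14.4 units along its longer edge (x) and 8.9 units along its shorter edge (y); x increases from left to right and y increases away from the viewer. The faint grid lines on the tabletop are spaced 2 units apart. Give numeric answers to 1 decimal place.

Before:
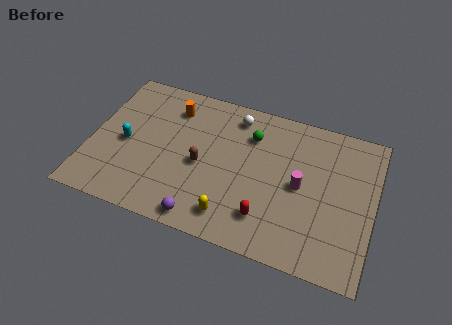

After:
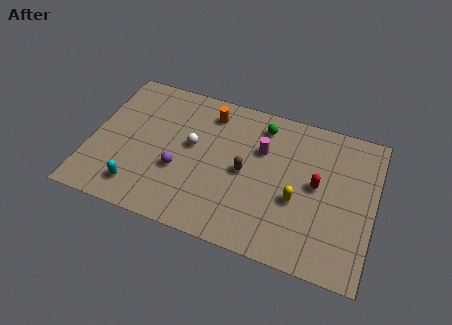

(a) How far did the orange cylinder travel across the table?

1.9

The orange cylinder was near (3.9, 7.0) before and (5.8, 7.3) after, so it travelled √(1.9² + 0.3²) ≈ 1.9 units.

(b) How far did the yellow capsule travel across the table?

3.7

The yellow capsule moved from about (7.5, 1.5) to (10.6, 3.5), a distance of √(3.1² + 2.0²) ≈ 3.7.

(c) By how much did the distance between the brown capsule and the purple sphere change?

+0.3

Before: roughly 3.1 units apart; after: 3.4. That's 0.3 units further apart.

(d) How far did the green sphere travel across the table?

0.9

From (8.0, 6.6) to (8.5, 7.4), the green sphere covered √(0.5² + 0.8²) ≈ 0.9 units.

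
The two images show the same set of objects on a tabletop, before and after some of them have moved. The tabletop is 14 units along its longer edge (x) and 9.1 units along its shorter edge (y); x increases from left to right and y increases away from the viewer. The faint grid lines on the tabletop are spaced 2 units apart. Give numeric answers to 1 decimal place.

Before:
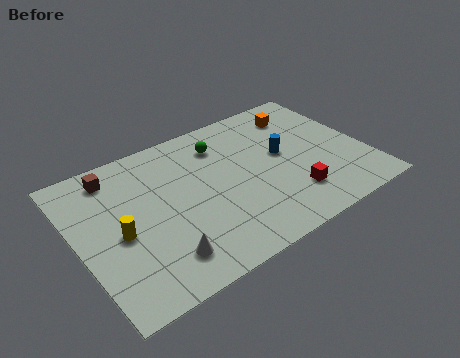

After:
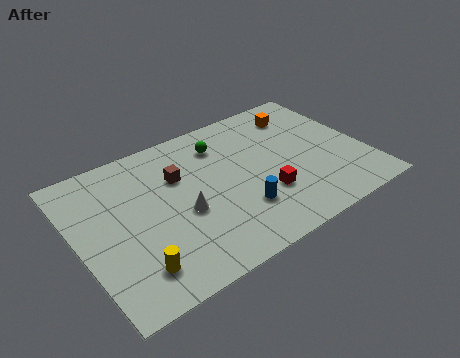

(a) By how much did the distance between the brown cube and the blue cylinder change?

-4.1

The distance was about 8.3 in the first image and 4.2 in the second, so they moved 4.1 units closer together.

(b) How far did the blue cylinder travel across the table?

3.5

The blue cylinder moved from about (10.1, 5.0) to (7.5, 2.6), a distance of √(2.6² + 2.4²) ≈ 3.5.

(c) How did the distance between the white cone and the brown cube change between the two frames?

-3.7

Before: roughly 6.0 units apart; after: 2.3. That's 3.7 units closer together.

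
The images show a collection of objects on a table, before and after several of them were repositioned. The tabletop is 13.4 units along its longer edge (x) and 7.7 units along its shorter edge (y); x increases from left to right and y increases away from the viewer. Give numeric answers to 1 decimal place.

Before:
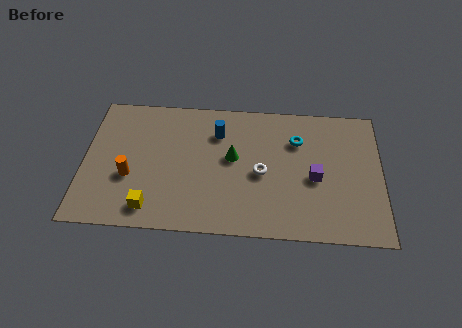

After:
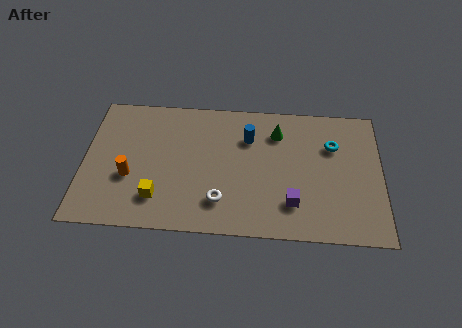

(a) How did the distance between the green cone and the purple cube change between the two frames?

+0.3

The distance was about 3.8 in the first image and 4.1 in the second, so they moved 0.3 units further apart.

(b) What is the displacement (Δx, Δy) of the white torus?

(-1.8, -1.7)

The white torus was at about (8.0, 3.5) and moved to about (6.2, 1.8).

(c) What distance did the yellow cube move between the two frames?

0.7

From (3.1, 1.2) to (3.4, 1.8), the yellow cube covered √(0.3² + 0.6²) ≈ 0.7 units.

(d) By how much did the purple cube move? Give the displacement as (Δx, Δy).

(-1.0, -1.5)

The purple cube started near (10.4, 3.4) and ended near (9.4, 1.9).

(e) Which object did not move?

the orange cylinder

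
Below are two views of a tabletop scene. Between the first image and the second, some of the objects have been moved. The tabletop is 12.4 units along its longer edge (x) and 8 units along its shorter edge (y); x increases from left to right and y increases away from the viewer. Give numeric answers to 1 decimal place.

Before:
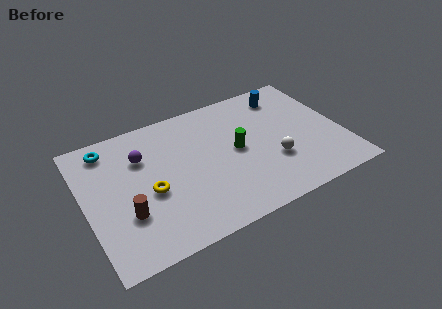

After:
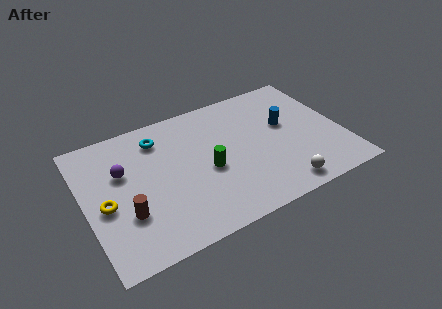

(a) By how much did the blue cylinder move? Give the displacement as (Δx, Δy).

(-0.3, -1.9)

The blue cylinder was at about (10.1, 6.6) and moved to about (9.8, 4.7).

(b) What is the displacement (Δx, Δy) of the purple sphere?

(-1.0, -0.5)

The purple sphere was at about (2.9, 5.6) and moved to about (1.9, 5.1).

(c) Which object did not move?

the brown cylinder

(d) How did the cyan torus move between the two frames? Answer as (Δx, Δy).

(2.4, -0.4)

The cyan torus was at about (1.4, 6.8) and moved to about (3.8, 6.4).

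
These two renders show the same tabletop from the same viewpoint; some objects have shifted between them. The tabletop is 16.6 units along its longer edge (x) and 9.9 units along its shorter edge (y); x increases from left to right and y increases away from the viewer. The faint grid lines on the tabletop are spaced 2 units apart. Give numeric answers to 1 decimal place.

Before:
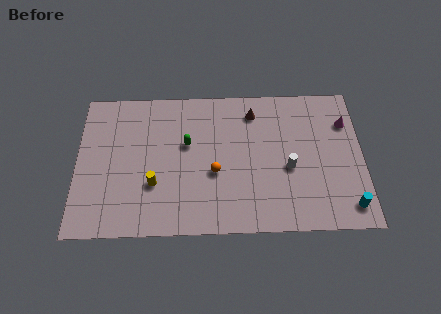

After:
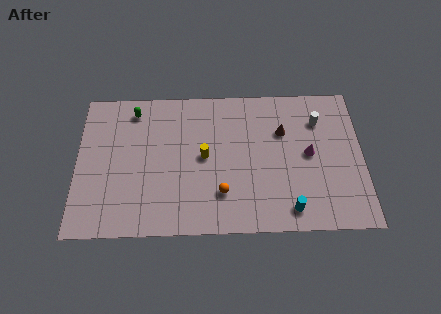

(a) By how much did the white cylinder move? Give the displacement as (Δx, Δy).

(1.8, 3.2)

The white cylinder started near (12.3, 4.2) and ended near (14.1, 7.4).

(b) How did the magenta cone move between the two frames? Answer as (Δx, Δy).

(-2.2, -2.1)

From the two frames, the magenta cone sits at roughly (15.7, 7.2) before and (13.5, 5.1) after.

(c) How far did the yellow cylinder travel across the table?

3.4

The yellow cylinder moved from about (4.5, 3.3) to (7.4, 5.1), a distance of √(2.9² + 1.8²) ≈ 3.4.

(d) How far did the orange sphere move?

1.5

The orange sphere was near (8.0, 4.0) before and (8.4, 2.6) after, so it travelled √(0.4² + 1.4²) ≈ 1.5 units.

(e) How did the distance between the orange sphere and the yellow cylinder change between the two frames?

-0.9

They were about 3.6 units apart before and 2.7 after — 0.9 units closer together.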